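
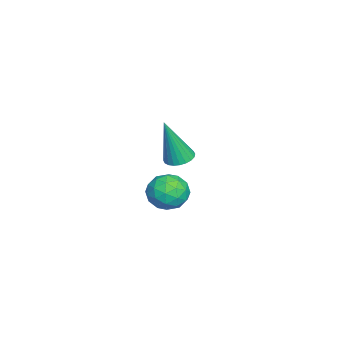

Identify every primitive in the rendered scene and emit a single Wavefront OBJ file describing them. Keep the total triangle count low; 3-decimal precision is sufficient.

v 0.653 -0.022 -2.751
v 1.185 -0.446 -2.274
v 0.215 -1.174 -3.286
v 0.747 -1.598 -2.809
v 0.097 -1.212 -2.465
v 0.368 -0.5 -2.134
v 1.032 -1.12 -3.426
v 1.303 -0.408 -3.095
v 1.419 -1.125 -2.692
v 0.842 -1.181 -2.097
v 0.558 -0.439 -3.463
v -0.019 -0.495 -2.868
v 0.958 -0.133 -2.465
v 0.442 -1.487 -3.095
v 0.06 -1.26 -2.892
v 0.373 -1.509 -2.612
v 0.478 -0.164 -2.383
v 0.79 -0.414 -2.103
v 0.151 -0.864 -2.215
v 0.61 -1.206 -3.457
v 0.922 -1.456 -3.177
v 1.027 -0.111 -2.948
v 1.34 -0.36 -2.668
v 1.249 -0.756 -3.345
v 1.408 -0.781 -2.431
v 1.15 -1.458 -2.745
v 1.318 -1.178 -3.108
v 1.477 -0.759 -2.914
v 1.069 -0.814 -2.081
v 0.811 -1.491 -2.396
v 0.429 -1.264 -2.193
v 0.588 -0.846 -1.999
v 1.206 -1.213 -2.327
v 0.589 -0.129 -3.164
v 0.331 -0.806 -3.479
v 0.812 -0.774 -3.561
v 0.971 -0.356 -3.367
v 0.25 -0.162 -2.815
v -0.008 -0.839 -3.129
v -0.077 -0.861 -2.646
v 0.082 -0.442 -2.452
v 0.194 -0.407 -3.233
v -3.968 -1.136 -3.744
v -3.364 -1.012 -3.806
v -3.652 -1.664 -1.736
v -3.449 -0.797 -3.736
v -3.613 -0.633 -3.668
v -3.831 -0.546 -3.61
v -4.071 -0.549 -3.573
v -4.294 -0.641 -3.563
v -4.468 -0.808 -3.579
v -4.565 -1.026 -3.621
v -4.572 -1.26 -3.681
v -4.487 -1.475 -3.751
v -4.323 -1.639 -3.82
v -4.104 -1.726 -3.878
v -3.865 -1.723 -3.914
v -3.642 -1.631 -3.925
v -3.468 -1.464 -3.909
v -3.37 -1.247 -3.867
f 1 38 17
f 38 12 41
f 17 41 6
f 38 41 17
f 1 17 13
f 17 6 18
f 13 18 2
f 17 18 13
f 1 13 22
f 13 2 23
f 22 23 8
f 13 23 22
f 1 22 34
f 22 8 37
f 34 37 11
f 22 37 34
f 1 34 38
f 34 11 42
f 38 42 12
f 34 42 38
f 2 18 29
f 18 6 32
f 29 32 10
f 18 32 29
f 6 41 19
f 41 12 40
f 19 40 5
f 41 40 19
f 12 42 39
f 42 11 35
f 39 35 3
f 42 35 39
f 11 37 36
f 37 8 24
f 36 24 7
f 37 24 36
f 8 23 28
f 23 2 25
f 28 25 9
f 23 25 28
f 4 30 16
f 30 10 31
f 16 31 5
f 30 31 16
f 4 16 14
f 16 5 15
f 14 15 3
f 16 15 14
f 4 14 21
f 14 3 20
f 21 20 7
f 14 20 21
f 4 21 26
f 21 7 27
f 26 27 9
f 21 27 26
f 4 26 30
f 26 9 33
f 30 33 10
f 26 33 30
f 5 31 19
f 31 10 32
f 19 32 6
f 31 32 19
f 3 15 39
f 15 5 40
f 39 40 12
f 15 40 39
f 7 20 36
f 20 3 35
f 36 35 11
f 20 35 36
f 9 27 28
f 27 7 24
f 28 24 8
f 27 24 28
f 10 33 29
f 33 9 25
f 29 25 2
f 33 25 29
f 44 43 46
f 44 46 45
f 46 43 47
f 46 47 45
f 47 43 48
f 47 48 45
f 48 43 49
f 48 49 45
f 49 43 50
f 49 50 45
f 50 43 51
f 50 51 45
f 51 43 52
f 51 52 45
f 52 43 53
f 52 53 45
f 53 43 54
f 53 54 45
f 54 43 55
f 54 55 45
f 55 43 56
f 55 56 45
f 56 43 57
f 56 57 45
f 57 43 58
f 57 58 45
f 58 43 59
f 58 59 45
f 59 43 60
f 59 60 45
f 60 43 44
f 60 44 45



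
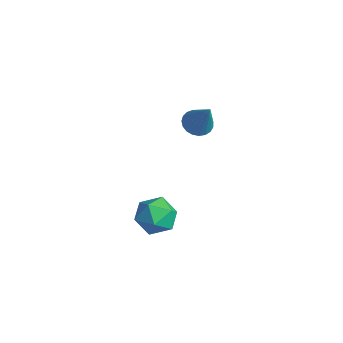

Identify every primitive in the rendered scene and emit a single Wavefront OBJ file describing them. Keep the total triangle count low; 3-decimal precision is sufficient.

v -2.421 -0.954 1.269
v -1.934 -1.223 0.973
v -1.559 -0.986 2.711
v -1.88 -0.968 0.946
v -1.92 -0.711 0.975
v -2.046 -0.496 1.055
v -2.237 -0.36 1.172
v -2.459 -0.327 1.306
v -2.675 -0.402 1.433
v -2.847 -0.573 1.532
v -2.946 -0.81 1.586
v -2.953 -1.072 1.585
v -2.869 -1.313 1.529
v -2.707 -1.493 1.428
v -2.495 -1.579 1.3
v -2.271 -1.558 1.166
v -2.072 -1.432 1.051
v -2.627 -3.475 -2.485
v -2.177 -2.725 -2.184
v -1.483 -3.795 -3.396
v -1.033 -3.045 -3.095
v -1.159 -3.767 -2.53
v -1.866 -3.569 -1.967
v -1.794 -2.951 -3.613
v -2.501 -2.753 -3.05
v -1.662 -2.401 -2.881
v -1.27 -2.905 -2.211
v -2.39 -3.615 -3.369
v -1.998 -4.119 -2.699
f 2 1 4
f 2 4 3
f 4 1 5
f 4 5 3
f 5 1 6
f 5 6 3
f 6 1 7
f 6 7 3
f 7 1 8
f 7 8 3
f 8 1 9
f 8 9 3
f 9 1 10
f 9 10 3
f 10 1 11
f 10 11 3
f 11 1 12
f 11 12 3
f 12 1 13
f 12 13 3
f 13 1 14
f 13 14 3
f 14 1 15
f 14 15 3
f 15 1 16
f 15 16 3
f 16 1 17
f 16 17 3
f 17 1 2
f 17 2 3
f 18 29 23
f 18 23 19
f 18 19 25
f 18 25 28
f 18 28 29
f 19 23 27
f 23 29 22
f 29 28 20
f 28 25 24
f 25 19 26
f 21 27 22
f 21 22 20
f 21 20 24
f 21 24 26
f 21 26 27
f 22 27 23
f 20 22 29
f 24 20 28
f 26 24 25
f 27 26 19



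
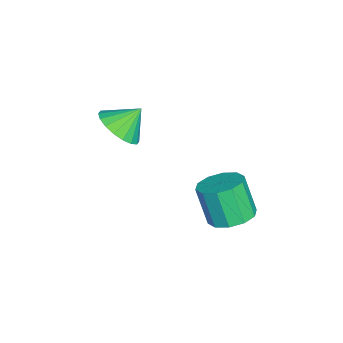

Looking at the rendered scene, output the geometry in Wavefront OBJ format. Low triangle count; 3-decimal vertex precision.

v 4.166 3.387 0.388
v 4.744 3.815 0.691
v 4.392 3.38 1.975
v 3.814 2.953 1.672
v 4.348 4.089 0.676
v 3.996 3.655 1.959
v 3.882 4.095 0.55
v 3.53 3.661 1.834
v 3.525 3.831 0.363
v 3.173 3.397 1.646
v 3.413 3.397 0.185
v 3.061 2.963 1.469
v 3.588 2.96 0.085
v 3.236 2.525 1.369
v 3.984 2.685 0.101
v 3.632 2.251 1.384
v 4.45 2.679 0.226
v 4.098 2.245 1.51
v 4.807 2.943 0.414
v 4.455 2.509 1.697
v 4.919 3.377 0.591
v 4.567 2.943 1.875
v 2.262 -0.391 2.573
v 3.029 -0.421 2.939
v 1.938 0.271 3.307
v 3.063 -0.134 2.695
v 2.939 0.102 2.427
v 2.68 0.241 2.188
v 2.339 0.254 2.025
v 1.983 0.139 1.971
v 1.682 -0.08 2.036
v 1.495 -0.361 2.207
v 1.461 -0.648 2.451
v 1.585 -0.884 2.72
v 1.844 -1.023 2.959
v 2.185 -1.036 3.122
v 2.541 -0.922 3.176
v 2.843 -0.702 3.111
f 2 1 5
f 2 5 3
f 3 5 6
f 3 6 4
f 5 1 7
f 5 7 6
f 6 7 8
f 6 8 4
f 7 1 9
f 7 9 8
f 8 9 10
f 8 10 4
f 9 1 11
f 9 11 10
f 10 11 12
f 10 12 4
f 11 1 13
f 11 13 12
f 12 13 14
f 12 14 4
f 13 1 15
f 13 15 14
f 14 15 16
f 14 16 4
f 15 1 17
f 15 17 16
f 16 17 18
f 16 18 4
f 17 1 19
f 17 19 18
f 18 19 20
f 18 20 4
f 19 1 21
f 19 21 20
f 20 21 22
f 20 22 4
f 21 1 2
f 21 2 22
f 22 2 3
f 22 3 4
f 24 23 26
f 24 26 25
f 26 23 27
f 26 27 25
f 27 23 28
f 27 28 25
f 28 23 29
f 28 29 25
f 29 23 30
f 29 30 25
f 30 23 31
f 30 31 25
f 31 23 32
f 31 32 25
f 32 23 33
f 32 33 25
f 33 23 34
f 33 34 25
f 34 23 35
f 34 35 25
f 35 23 36
f 35 36 25
f 36 23 37
f 36 37 25
f 37 23 38
f 37 38 25
f 38 23 24
f 38 24 25



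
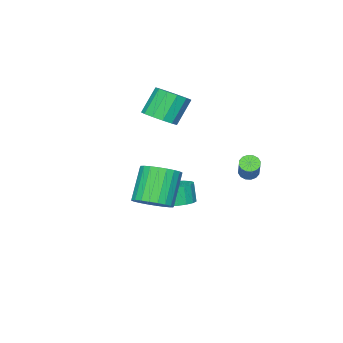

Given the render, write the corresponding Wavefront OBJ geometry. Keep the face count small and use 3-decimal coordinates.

v -3.004 3.029 -1.115
v -2.8 3.328 -1.502
v -1.753 4.21 -0.273
v -1.956 3.911 0.115
v -3.02 3.466 -1.414
v -1.973 4.348 -0.184
v -3.236 3.487 -1.245
v -2.189 4.369 -0.016
v -3.389 3.386 -1.042
v -2.342 4.267 0.188
v -3.439 3.188 -0.858
v -2.392 4.07 0.372
v -3.372 2.948 -0.743
v -2.325 3.83 0.487
v -3.207 2.73 -0.727
v -2.16 3.612 0.502
v -2.987 2.592 -0.816
v -1.94 3.474 0.414
v -2.771 2.571 -0.984
v -1.724 3.453 0.245
v -2.618 2.673 -1.188
v -1.571 3.554 0.042
v -2.568 2.87 -1.372
v -1.521 3.752 -0.142
v -2.635 3.11 -1.487
v -1.588 3.992 -0.257
v -3.038 -2.818 0.789
v -2.451 -2.06 1.071
v -3.375 -1.903 2.573
v -3.962 -2.662 2.291
v -2.878 -1.831 0.784
v -3.802 -1.674 2.286
v -3.357 -1.916 0.499
v -4.281 -1.759 2
v -3.734 -2.288 0.306
v -4.658 -2.131 1.807
v -3.89 -2.827 0.266
v -4.814 -2.67 1.767
v -3.776 -3.365 0.392
v -4.7 -3.208 1.894
v -3.427 -3.728 0.645
v -4.351 -3.571 2.146
v -2.955 -3.803 0.943
v -3.879 -3.646 2.445
v -2.509 -3.565 1.193
v -3.433 -3.408 2.694
v -2.231 -3.091 1.314
v -3.155 -2.934 2.816
v -2.21 -2.529 1.269
v -3.134 -2.372 2.77
v 2.421 1.577 -1.729
v 3.283 1.268 -1.256
v 2.18 0.855 0.482
v 1.319 1.163 0.009
v 3.279 1.66 -1.165
v 2.177 1.246 0.573
v 3.145 2.039 -1.16
v 2.043 1.625 0.578
v 2.901 2.347 -1.242
v 1.798 1.933 0.497
v 2.584 2.538 -1.398
v 1.481 2.125 0.341
v 2.242 2.583 -1.604
v 1.139 2.17 0.135
v 1.927 2.475 -1.829
v 0.824 2.061 -0.09
v 1.688 2.23 -2.039
v 0.585 1.816 -0.301
v 1.56 1.885 -2.202
v 0.457 1.472 -0.464
v 1.563 1.494 -2.293
v 0.461 1.08 -0.555
v 1.697 1.115 -2.298
v 0.595 0.701 -0.56
v 1.942 0.807 -2.217
v 0.839 0.393 -0.478
v 2.259 0.615 -2.061
v 1.156 0.202 -0.322
v 2.601 0.57 -1.855
v 1.498 0.157 -0.116
v 2.916 0.679 -1.63
v 1.813 0.265 0.109
v 3.155 0.924 -1.419
v 2.052 0.51 0.319
v -2.084 -0.872 -4.226
v -1.4 -0.129 -3.94
v -1.552 -0.424 -2.808
v -2.236 -1.168 -3.094
v -1.778 0.089 -3.934
v -1.93 -0.207 -2.802
v -2.21 0.141 -3.978
v -2.362 -0.155 -2.846
v -2.619 0.017 -4.066
v -2.771 -0.279 -2.934
v -2.936 -0.26 -4.181
v -3.088 -0.556 -3.049
v -3.106 -0.644 -4.304
v -3.258 -0.939 -3.171
v -3.099 -1.066 -4.413
v -3.251 -1.362 -3.281
v -2.916 -1.455 -4.49
v -3.068 -1.751 -3.358
v -2.59 -1.743 -4.522
v -2.742 -2.039 -3.39
v -2.176 -1.881 -4.502
v -2.328 -2.177 -3.37
v -1.746 -1.844 -4.435
v -1.898 -2.14 -3.303
v -1.375 -1.639 -4.331
v -1.527 -1.935 -3.199
v -1.126 -1.302 -4.21
v -1.278 -1.597 -3.077
v -1.043 -0.89 -4.091
v -1.195 -1.186 -2.959
v -1.14 -0.475 -3.995
v -1.292 -0.771 -2.863
f 2 1 5
f 2 5 3
f 3 5 6
f 3 6 4
f 5 1 7
f 5 7 6
f 6 7 8
f 6 8 4
f 7 1 9
f 7 9 8
f 8 9 10
f 8 10 4
f 9 1 11
f 9 11 10
f 10 11 12
f 10 12 4
f 11 1 13
f 11 13 12
f 12 13 14
f 12 14 4
f 13 1 15
f 13 15 14
f 14 15 16
f 14 16 4
f 15 1 17
f 15 17 16
f 16 17 18
f 16 18 4
f 17 1 19
f 17 19 18
f 18 19 20
f 18 20 4
f 19 1 21
f 19 21 20
f 20 21 22
f 20 22 4
f 21 1 23
f 21 23 22
f 22 23 24
f 22 24 4
f 23 1 25
f 23 25 24
f 24 25 26
f 24 26 4
f 25 1 2
f 25 2 26
f 26 2 3
f 26 3 4
f 28 27 31
f 28 31 29
f 29 31 32
f 29 32 30
f 31 27 33
f 31 33 32
f 32 33 34
f 32 34 30
f 33 27 35
f 33 35 34
f 34 35 36
f 34 36 30
f 35 27 37
f 35 37 36
f 36 37 38
f 36 38 30
f 37 27 39
f 37 39 38
f 38 39 40
f 38 40 30
f 39 27 41
f 39 41 40
f 40 41 42
f 40 42 30
f 41 27 43
f 41 43 42
f 42 43 44
f 42 44 30
f 43 27 45
f 43 45 44
f 44 45 46
f 44 46 30
f 45 27 47
f 45 47 46
f 46 47 48
f 46 48 30
f 47 27 49
f 47 49 48
f 48 49 50
f 48 50 30
f 49 27 28
f 49 28 50
f 50 28 29
f 50 29 30
f 52 51 55
f 52 55 53
f 53 55 56
f 53 56 54
f 55 51 57
f 55 57 56
f 56 57 58
f 56 58 54
f 57 51 59
f 57 59 58
f 58 59 60
f 58 60 54
f 59 51 61
f 59 61 60
f 60 61 62
f 60 62 54
f 61 51 63
f 61 63 62
f 62 63 64
f 62 64 54
f 63 51 65
f 63 65 64
f 64 65 66
f 64 66 54
f 65 51 67
f 65 67 66
f 66 67 68
f 66 68 54
f 67 51 69
f 67 69 68
f 68 69 70
f 68 70 54
f 69 51 71
f 69 71 70
f 70 71 72
f 70 72 54
f 71 51 73
f 71 73 72
f 72 73 74
f 72 74 54
f 73 51 75
f 73 75 74
f 74 75 76
f 74 76 54
f 75 51 77
f 75 77 76
f 76 77 78
f 76 78 54
f 77 51 79
f 77 79 78
f 78 79 80
f 78 80 54
f 79 51 81
f 79 81 80
f 80 81 82
f 80 82 54
f 81 51 83
f 81 83 82
f 82 83 84
f 82 84 54
f 83 51 52
f 83 52 84
f 84 52 53
f 84 53 54
f 86 85 89
f 86 89 87
f 87 89 90
f 87 90 88
f 89 85 91
f 89 91 90
f 90 91 92
f 90 92 88
f 91 85 93
f 91 93 92
f 92 93 94
f 92 94 88
f 93 85 95
f 93 95 94
f 94 95 96
f 94 96 88
f 95 85 97
f 95 97 96
f 96 97 98
f 96 98 88
f 97 85 99
f 97 99 98
f 98 99 100
f 98 100 88
f 99 85 101
f 99 101 100
f 100 101 102
f 100 102 88
f 101 85 103
f 101 103 102
f 102 103 104
f 102 104 88
f 103 85 105
f 103 105 104
f 104 105 106
f 104 106 88
f 105 85 107
f 105 107 106
f 106 107 108
f 106 108 88
f 107 85 109
f 107 109 108
f 108 109 110
f 108 110 88
f 109 85 111
f 109 111 110
f 110 111 112
f 110 112 88
f 111 85 113
f 111 113 112
f 112 113 114
f 112 114 88
f 113 85 115
f 113 115 114
f 114 115 116
f 114 116 88
f 115 85 86
f 115 86 116
f 116 86 87
f 116 87 88



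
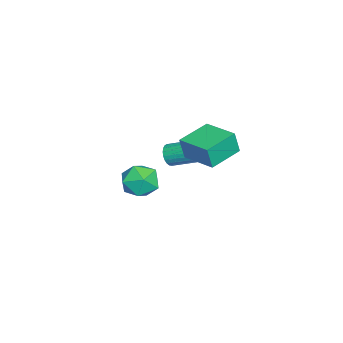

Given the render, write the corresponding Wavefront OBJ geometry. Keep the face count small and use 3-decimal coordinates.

v -3.75 -0.796 -2.628
v -3.085 0.052 -2.343
v -2.495 -1.392 -3.777
v -1.83 -0.544 -3.492
v -2.041 -1.358 -2.76
v -2.817 -0.989 -2.05
v -2.763 -0.351 -4.07
v -3.539 0.018 -3.36
v -2.475 0.327 -3.234
v -2.029 -0.295 -2.424
v -3.551 -1.045 -3.696
v -3.105 -1.667 -2.886
v 0.256 3.513 2.39
v 0.36 3.288 3.564
v 1.27 5 2.586
v 1.374 4.775 3.76
v 1.706 2.565 2.08
v 1.81 2.34 3.254
v 2.72 4.052 2.276
v 2.824 3.827 3.45
v -0.21 1.405 0.803
v 0.19 1.186 1.238
v 0.35 2.896 1.952
v -0.05 3.115 1.517
v 0.344 1.247 1.057
v 0.505 2.957 1.771
v 0.415 1.332 0.838
v 0.575 3.042 1.551
v 0.39 1.428 0.613
v 0.55 3.138 1.326
v 0.274 1.521 0.417
v 0.434 3.231 1.13
v 0.084 1.596 0.28
v 0.244 3.306 0.993
v -0.151 1.642 0.222
v 0.01 3.352 0.936
v -0.394 1.651 0.254
v -0.234 3.362 0.967
v -0.61 1.624 0.368
v -0.45 3.334 1.082
v -0.765 1.563 0.549
v -0.604 3.273 1.263
v -0.835 1.478 0.769
v -0.675 3.188 1.482
v -0.81 1.382 0.994
v -0.65 3.092 1.707
v -0.694 1.289 1.19
v -0.534 2.999 1.903
v -0.504 1.214 1.327
v -0.344 2.924 2.04
v -0.27 1.168 1.384
v -0.109 2.878 2.098
v -0.026 1.158 1.353
v 0.134 2.869 2.066
f 1 12 6
f 1 6 2
f 1 2 8
f 1 8 11
f 1 11 12
f 2 6 10
f 6 12 5
f 12 11 3
f 11 8 7
f 8 2 9
f 4 10 5
f 4 5 3
f 4 3 7
f 4 7 9
f 4 9 10
f 5 10 6
f 3 5 12
f 7 3 11
f 9 7 8
f 10 9 2
f 14 16 13
f 17 14 13
f 13 16 15
f 15 17 13
f 14 20 16
f 18 14 17
f 18 20 14
f 16 20 15
f 19 17 15
f 15 20 19
f 19 18 17
f 20 18 19
f 22 21 25
f 22 25 23
f 23 25 26
f 23 26 24
f 25 21 27
f 25 27 26
f 26 27 28
f 26 28 24
f 27 21 29
f 27 29 28
f 28 29 30
f 28 30 24
f 29 21 31
f 29 31 30
f 30 31 32
f 30 32 24
f 31 21 33
f 31 33 32
f 32 33 34
f 32 34 24
f 33 21 35
f 33 35 34
f 34 35 36
f 34 36 24
f 35 21 37
f 35 37 36
f 36 37 38
f 36 38 24
f 37 21 39
f 37 39 38
f 38 39 40
f 38 40 24
f 39 21 41
f 39 41 40
f 40 41 42
f 40 42 24
f 41 21 43
f 41 43 42
f 42 43 44
f 42 44 24
f 43 21 45
f 43 45 44
f 44 45 46
f 44 46 24
f 45 21 47
f 45 47 46
f 46 47 48
f 46 48 24
f 47 21 49
f 47 49 48
f 48 49 50
f 48 50 24
f 49 21 51
f 49 51 50
f 50 51 52
f 50 52 24
f 51 21 53
f 51 53 52
f 52 53 54
f 52 54 24
f 53 21 22
f 53 22 54
f 54 22 23
f 54 23 24



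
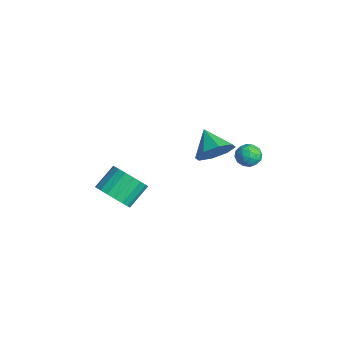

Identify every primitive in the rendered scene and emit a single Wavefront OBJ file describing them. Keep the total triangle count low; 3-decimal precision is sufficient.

v -2.416 -2.67 -4.411
v -1.92 -3.118 -3.641
v -2.328 -2.018 -2.739
v -2.824 -1.57 -3.509
v -1.602 -2.85 -3.824
v -2.01 -1.75 -2.921
v -1.445 -2.547 -4.123
v -1.853 -1.447 -3.22
v -1.481 -2.268 -4.479
v -1.889 -1.168 -3.577
v -1.702 -2.068 -4.822
v -2.11 -0.968 -3.92
v -2.064 -1.988 -5.083
v -2.472 -0.888 -4.181
v -2.496 -2.043 -5.212
v -2.904 -0.943 -4.309
v -2.912 -2.222 -5.181
v -3.32 -1.122 -4.279
v -3.23 -2.49 -4.999
v -3.638 -1.39 -4.096
v -3.387 -2.793 -4.7
v -3.795 -1.693 -3.797
v -3.351 -3.072 -4.343
v -3.759 -1.972 -3.441
v -3.13 -3.272 -4
v -3.538 -2.172 -3.098
v -2.768 -3.352 -3.739
v -3.176 -2.252 -2.837
v -2.336 -3.297 -3.611
v -2.744 -2.197 -2.708
v 2.623 0.374 1.729
v 3.144 0.298 2.555
v 1.437 0.326 2.471
v 3 1.011 2.371
v 2.635 1.35 1.81
v 2.263 1.118 1.202
v 2.102 0.449 0.902
v 2.246 -0.263 1.086
v 2.611 -0.603 1.647
v 2.983 -0.37 2.256
v 1.665 2.049 0.902
v 2.061 2.516 1.155
v 2.379 1.864 0.125
v 2.775 2.331 0.378
v 2.679 1.764 0.707
v 2.238 1.879 1.187
v 2.202 2.501 0.093
v 1.761 2.616 0.573
v 2.393 2.796 0.654
v 2.688 2.34 1.034
v 1.752 2.04 0.246
v 2.047 1.584 0.626
v 1.8 2.299 1.097
v 2.64 2.081 0.183
v 2.583 1.748 0.377
v 2.816 2.022 0.525
v 1.904 1.924 1.116
v 2.137 2.199 1.264
v 2.5 1.757 1.001
v 2.303 2.181 0.016
v 2.536 2.456 0.164
v 1.624 2.358 0.755
v 1.857 2.632 0.903
v 1.94 2.623 0.279
v 2.228 2.738 0.951
v 2.648 2.629 0.494
v 2.311 2.729 0.327
v 2.052 2.796 0.609
v 2.402 2.47 1.174
v 2.821 2.361 0.717
v 2.765 2.028 0.911
v 2.506 2.095 1.193
v 2.597 2.634 0.88
v 1.619 2.019 0.563
v 2.038 1.91 0.106
v 1.934 2.285 0.087
v 1.675 2.352 0.369
v 1.792 1.751 0.786
v 2.212 1.642 0.329
v 2.388 1.584 0.671
v 2.129 1.651 0.953
v 1.843 1.746 0.4
f 2 1 5
f 2 5 3
f 3 5 6
f 3 6 4
f 5 1 7
f 5 7 6
f 6 7 8
f 6 8 4
f 7 1 9
f 7 9 8
f 8 9 10
f 8 10 4
f 9 1 11
f 9 11 10
f 10 11 12
f 10 12 4
f 11 1 13
f 11 13 12
f 12 13 14
f 12 14 4
f 13 1 15
f 13 15 14
f 14 15 16
f 14 16 4
f 15 1 17
f 15 17 16
f 16 17 18
f 16 18 4
f 17 1 19
f 17 19 18
f 18 19 20
f 18 20 4
f 19 1 21
f 19 21 20
f 20 21 22
f 20 22 4
f 21 1 23
f 21 23 22
f 22 23 24
f 22 24 4
f 23 1 25
f 23 25 24
f 24 25 26
f 24 26 4
f 25 1 27
f 25 27 26
f 26 27 28
f 26 28 4
f 27 1 29
f 27 29 28
f 28 29 30
f 28 30 4
f 29 1 2
f 29 2 30
f 30 2 3
f 30 3 4
f 32 31 34
f 32 34 33
f 34 31 35
f 34 35 33
f 35 31 36
f 35 36 33
f 36 31 37
f 36 37 33
f 37 31 38
f 37 38 33
f 38 31 39
f 38 39 33
f 39 31 40
f 39 40 33
f 40 31 32
f 40 32 33
f 41 78 57
f 78 52 81
f 57 81 46
f 78 81 57
f 41 57 53
f 57 46 58
f 53 58 42
f 57 58 53
f 41 53 62
f 53 42 63
f 62 63 48
f 53 63 62
f 41 62 74
f 62 48 77
f 74 77 51
f 62 77 74
f 41 74 78
f 74 51 82
f 78 82 52
f 74 82 78
f 42 58 69
f 58 46 72
f 69 72 50
f 58 72 69
f 46 81 59
f 81 52 80
f 59 80 45
f 81 80 59
f 52 82 79
f 82 51 75
f 79 75 43
f 82 75 79
f 51 77 76
f 77 48 64
f 76 64 47
f 77 64 76
f 48 63 68
f 63 42 65
f 68 65 49
f 63 65 68
f 44 70 56
f 70 50 71
f 56 71 45
f 70 71 56
f 44 56 54
f 56 45 55
f 54 55 43
f 56 55 54
f 44 54 61
f 54 43 60
f 61 60 47
f 54 60 61
f 44 61 66
f 61 47 67
f 66 67 49
f 61 67 66
f 44 66 70
f 66 49 73
f 70 73 50
f 66 73 70
f 45 71 59
f 71 50 72
f 59 72 46
f 71 72 59
f 43 55 79
f 55 45 80
f 79 80 52
f 55 80 79
f 47 60 76
f 60 43 75
f 76 75 51
f 60 75 76
f 49 67 68
f 67 47 64
f 68 64 48
f 67 64 68
f 50 73 69
f 73 49 65
f 69 65 42
f 73 65 69



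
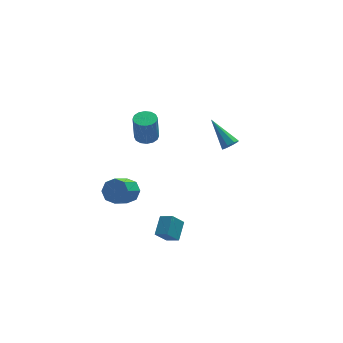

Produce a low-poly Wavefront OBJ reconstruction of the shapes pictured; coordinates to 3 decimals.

v -2.709 -3.845 -1.584
v -2.135 -2.929 -0.955
v -2.025 -3.732 -2.373
v -1.451 -2.817 -1.744
v -2.189 -4.423 -1.216
v -1.615 -3.508 -0.587
v -1.505 -4.311 -2.005
v -0.931 -3.395 -1.376
v -3.51 -1.293 0.209
v -2.899 -1.755 0.44
v -3.779 -2.508 1.262
v -4.39 -2.047 1.031
v -2.976 -1.269 0.804
v -3.856 -2.022 1.626
v -3.366 -0.797 0.82
v -4.245 -1.55 1.641
v -3.84 -0.616 0.477
v -4.72 -1.369 1.299
v -4.121 -0.832 -0.022
v -5.001 -1.585 0.8
v -4.044 -1.318 -0.386
v -4.924 -2.071 0.436
v -3.655 -1.79 -0.401
v -4.534 -2.543 0.42
v -3.18 -1.971 -0.059
v -4.06 -2.724 0.763
v 3.671 2.534 -0.607
v 3.974 2.915 -0.923
v 3.009 4.086 0.627
v 3.561 2.859 -1.075
v 3.212 2.613 -0.952
v 3.132 2.321 -0.628
v 3.368 2.154 -0.291
v 3.781 2.209 -0.139
v 4.13 2.455 -0.261
v 4.21 2.747 -0.586
v -1.439 2.017 1.762
v -0.775 2.191 1.827
v -0.896 2.017 3.524
v -1.561 1.843 3.458
v -0.953 2.5 1.846
v -1.075 2.325 3.543
v -1.262 2.679 1.843
v -1.384 2.505 3.539
v -1.619 2.681 1.817
v -1.74 2.507 3.514
v -1.927 2.505 1.777
v -2.048 2.331 3.474
v -2.104 2.199 1.733
v -2.226 2.024 3.429
v -2.104 1.843 1.696
v -2.225 1.669 3.393
v -1.925 1.535 1.677
v -2.047 1.36 3.374
v -1.616 1.355 1.681
v -1.738 1.181 3.377
v -1.26 1.353 1.706
v -1.381 1.179 3.403
v -0.952 1.529 1.746
v -1.073 1.355 3.443
v -0.774 1.836 1.791
v -0.896 1.661 3.487
f 2 4 1
f 5 2 1
f 1 4 3
f 3 5 1
f 2 8 4
f 6 2 5
f 6 8 2
f 4 8 3
f 7 5 3
f 3 8 7
f 7 6 5
f 8 6 7
f 10 9 13
f 10 13 11
f 11 13 14
f 11 14 12
f 13 9 15
f 13 15 14
f 14 15 16
f 14 16 12
f 15 9 17
f 15 17 16
f 16 17 18
f 16 18 12
f 17 9 19
f 17 19 18
f 18 19 20
f 18 20 12
f 19 9 21
f 19 21 20
f 20 21 22
f 20 22 12
f 21 9 23
f 21 23 22
f 22 23 24
f 22 24 12
f 23 9 25
f 23 25 24
f 24 25 26
f 24 26 12
f 25 9 10
f 25 10 26
f 26 10 11
f 26 11 12
f 28 27 30
f 28 30 29
f 30 27 31
f 30 31 29
f 31 27 32
f 31 32 29
f 32 27 33
f 32 33 29
f 33 27 34
f 33 34 29
f 34 27 35
f 34 35 29
f 35 27 36
f 35 36 29
f 36 27 28
f 36 28 29
f 38 37 41
f 38 41 39
f 39 41 42
f 39 42 40
f 41 37 43
f 41 43 42
f 42 43 44
f 42 44 40
f 43 37 45
f 43 45 44
f 44 45 46
f 44 46 40
f 45 37 47
f 45 47 46
f 46 47 48
f 46 48 40
f 47 37 49
f 47 49 48
f 48 49 50
f 48 50 40
f 49 37 51
f 49 51 50
f 50 51 52
f 50 52 40
f 51 37 53
f 51 53 52
f 52 53 54
f 52 54 40
f 53 37 55
f 53 55 54
f 54 55 56
f 54 56 40
f 55 37 57
f 55 57 56
f 56 57 58
f 56 58 40
f 57 37 59
f 57 59 58
f 58 59 60
f 58 60 40
f 59 37 61
f 59 61 60
f 60 61 62
f 60 62 40
f 61 37 38
f 61 38 62
f 62 38 39
f 62 39 40



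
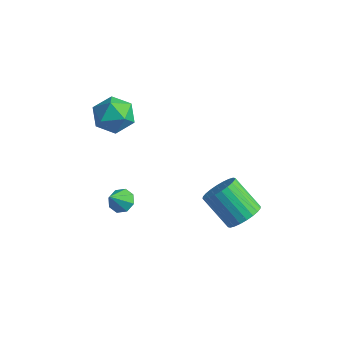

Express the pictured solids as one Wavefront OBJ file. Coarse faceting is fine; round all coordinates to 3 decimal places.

v 4.554 -0.648 -1.955
v 5.012 -0.132 -1.394
v 3.685 -0.375 -0.084
v 3.226 -0.892 -0.645
v 4.812 0.103 -1.553
v 3.485 -0.14 -0.244
v 4.572 0.223 -1.774
v 3.245 -0.02 -0.465
v 4.33 0.21 -2.022
v 3.002 -0.033 -0.713
v 4.121 0.067 -2.26
v 2.794 -0.176 -0.951
v 3.979 -0.185 -2.451
v 2.651 -0.428 -1.142
v 3.924 -0.508 -2.567
v 2.596 -0.751 -1.258
v 3.964 -0.852 -2.59
v 2.637 -1.095 -1.281
v 4.095 -1.165 -2.516
v 2.768 -1.408 -1.206
v 4.295 -1.4 -2.356
v 2.968 -1.643 -1.047
v 4.535 -1.52 -2.135
v 3.208 -1.763 -0.826
v 4.778 -1.507 -1.887
v 3.45 -1.75 -0.578
v 4.986 -1.364 -1.649
v 3.659 -1.607 -0.34
v 5.129 -1.112 -1.458
v 3.801 -1.355 -0.149
v 5.184 -0.789 -1.342
v 3.856 -1.032 -0.033
v 5.143 -0.445 -1.319
v 3.816 -0.688 -0.01
v -1.882 -2.421 3.532
v -1.434 -1.973 2.693
v -1.046 -3.867 3.207
v -0.598 -3.419 2.368
v -0.336 -3.103 3.336
v -0.852 -2.209 3.537
v -1.628 -3.631 2.363
v -2.144 -2.737 2.564
v -1.277 -2.721 1.971
v -0.478 -2.394 2.572
v -2.002 -3.446 3.328
v -1.203 -3.119 3.929
v -0.725 -3.059 -2.773
v -0.097 -2.871 -2.696
v -0.595 -3.881 -1.827
v -0.416 -2.598 -2.415
v -0.916 -2.595 -2.344
v -1.304 -2.864 -2.524
v -1.353 -3.246 -2.85
v -1.034 -3.519 -3.131
v -0.534 -3.522 -3.202
v -0.146 -3.254 -3.022
f 2 1 5
f 2 5 3
f 3 5 6
f 3 6 4
f 5 1 7
f 5 7 6
f 6 7 8
f 6 8 4
f 7 1 9
f 7 9 8
f 8 9 10
f 8 10 4
f 9 1 11
f 9 11 10
f 10 11 12
f 10 12 4
f 11 1 13
f 11 13 12
f 12 13 14
f 12 14 4
f 13 1 15
f 13 15 14
f 14 15 16
f 14 16 4
f 15 1 17
f 15 17 16
f 16 17 18
f 16 18 4
f 17 1 19
f 17 19 18
f 18 19 20
f 18 20 4
f 19 1 21
f 19 21 20
f 20 21 22
f 20 22 4
f 21 1 23
f 21 23 22
f 22 23 24
f 22 24 4
f 23 1 25
f 23 25 24
f 24 25 26
f 24 26 4
f 25 1 27
f 25 27 26
f 26 27 28
f 26 28 4
f 27 1 29
f 27 29 28
f 28 29 30
f 28 30 4
f 29 1 31
f 29 31 30
f 30 31 32
f 30 32 4
f 31 1 33
f 31 33 32
f 32 33 34
f 32 34 4
f 33 1 2
f 33 2 34
f 34 2 3
f 34 3 4
f 35 46 40
f 35 40 36
f 35 36 42
f 35 42 45
f 35 45 46
f 36 40 44
f 40 46 39
f 46 45 37
f 45 42 41
f 42 36 43
f 38 44 39
f 38 39 37
f 38 37 41
f 38 41 43
f 38 43 44
f 39 44 40
f 37 39 46
f 41 37 45
f 43 41 42
f 44 43 36
f 48 47 50
f 48 50 49
f 50 47 51
f 50 51 49
f 51 47 52
f 51 52 49
f 52 47 53
f 52 53 49
f 53 47 54
f 53 54 49
f 54 47 55
f 54 55 49
f 55 47 56
f 55 56 49
f 56 47 48
f 56 48 49



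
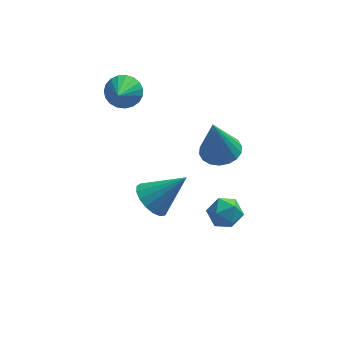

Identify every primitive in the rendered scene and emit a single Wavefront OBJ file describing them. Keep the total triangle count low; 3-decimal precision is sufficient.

v -1.683 0.301 -3.655
v -1.133 0.543 -4.27
v -0.337 0.419 -2.405
v -1.291 0.898 -4.134
v -1.538 1.116 -3.888
v -1.819 1.147 -3.588
v -2.069 0.985 -3.304
v -2.23 0.665 -3.1
v -2.266 0.262 -3.024
v -2.168 -0.132 -3.091
v -1.959 -0.427 -3.288
v -1.687 -0.555 -3.569
v -1.414 -0.487 -3.87
v -1.202 -0.239 -4.121
v -1.101 0.133 -4.265
v -2.584 2.739 0.87
v -2.255 2.279 0.364
v -2.836 1.681 1.67
v -2.011 2.359 0.547
v -1.866 2.506 0.787
v -1.845 2.693 1.041
v -1.952 2.888 1.266
v -2.169 3.057 1.422
v -2.457 3.171 1.483
v -2.767 3.211 1.438
v -3.046 3.169 1.295
v -3.245 3.053 1.078
v -3.329 2.883 0.826
v -3.285 2.687 0.581
v -3.12 2.501 0.387
v -2.862 2.356 0.276
v -2.556 2.278 0.268
v 0.986 0.872 -1.214
v 1.445 1.545 -1.053
v 0.654 0.648 0.674
v 1.106 1.685 -1.096
v 0.744 1.664 -1.163
v 0.429 1.487 -1.239
v 0.225 1.187 -1.311
v 0.171 0.825 -1.363
v 0.279 0.473 -1.386
v 0.527 0.2 -1.375
v 0.866 0.059 -1.332
v 1.229 0.08 -1.265
v 1.544 0.258 -1.189
v 1.748 0.557 -1.117
v 1.802 0.919 -1.065
v 1.693 1.271 -1.042
v 0.638 -2.125 -1.021
v 1.282 -1.948 -1.329
v 0.438 -2.912 -1.891
v 1.082 -2.735 -2.199
v 1.068 -3.096 -1.558
v 1.191 -2.61 -1.02
v 0.529 -2.25 -2.2
v 0.652 -1.764 -1.662
v 1.215 -2.025 -2.057
v 1.548 -2.548 -1.661
v 0.172 -2.312 -1.559
v 0.505 -2.835 -1.163
f 2 1 4
f 2 4 3
f 4 1 5
f 4 5 3
f 5 1 6
f 5 6 3
f 6 1 7
f 6 7 3
f 7 1 8
f 7 8 3
f 8 1 9
f 8 9 3
f 9 1 10
f 9 10 3
f 10 1 11
f 10 11 3
f 11 1 12
f 11 12 3
f 12 1 13
f 12 13 3
f 13 1 14
f 13 14 3
f 14 1 15
f 14 15 3
f 15 1 2
f 15 2 3
f 17 16 19
f 17 19 18
f 19 16 20
f 19 20 18
f 20 16 21
f 20 21 18
f 21 16 22
f 21 22 18
f 22 16 23
f 22 23 18
f 23 16 24
f 23 24 18
f 24 16 25
f 24 25 18
f 25 16 26
f 25 26 18
f 26 16 27
f 26 27 18
f 27 16 28
f 27 28 18
f 28 16 29
f 28 29 18
f 29 16 30
f 29 30 18
f 30 16 31
f 30 31 18
f 31 16 32
f 31 32 18
f 32 16 17
f 32 17 18
f 34 33 36
f 34 36 35
f 36 33 37
f 36 37 35
f 37 33 38
f 37 38 35
f 38 33 39
f 38 39 35
f 39 33 40
f 39 40 35
f 40 33 41
f 40 41 35
f 41 33 42
f 41 42 35
f 42 33 43
f 42 43 35
f 43 33 44
f 43 44 35
f 44 33 45
f 44 45 35
f 45 33 46
f 45 46 35
f 46 33 47
f 46 47 35
f 47 33 48
f 47 48 35
f 48 33 34
f 48 34 35
f 49 60 54
f 49 54 50
f 49 50 56
f 49 56 59
f 49 59 60
f 50 54 58
f 54 60 53
f 60 59 51
f 59 56 55
f 56 50 57
f 52 58 53
f 52 53 51
f 52 51 55
f 52 55 57
f 52 57 58
f 53 58 54
f 51 53 60
f 55 51 59
f 57 55 56
f 58 57 50



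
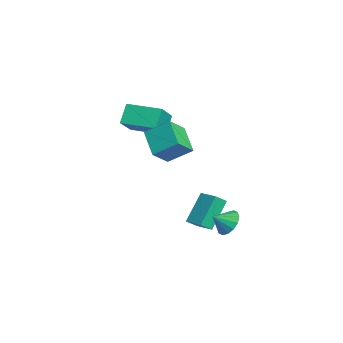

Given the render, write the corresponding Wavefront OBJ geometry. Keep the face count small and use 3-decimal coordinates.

v 0.383 -1.32 -1.982
v -0.507 -0.388 -0.413
v 0.085 -0.675 -2.534
v -0.804 0.258 -0.965
v 1.344 -0.718 -1.795
v 0.455 0.215 -0.226
v 1.047 -0.072 -2.347
v 0.157 0.86 -0.778
v 2.469 0.505 -1.136
v 3.187 0.855 -0.819
v 2.611 -0.325 -0.544
v 2.862 0.993 -0.547
v 2.432 1 -0.433
v 2.012 0.874 -0.508
v 1.713 0.65 -0.751
v 1.618 0.387 -1.097
v 1.75 0.156 -1.453
v 2.075 0.018 -1.725
v 2.505 0.011 -1.839
v 2.926 0.136 -1.764
v 3.224 0.361 -1.521
v 3.319 0.624 -1.175
v 0.363 -2.27 2.459
v -1.083 -2.5 3.435
v 0.761 -1.011 3.345
v -0.686 -1.241 4.321
v 1.126 -3.159 3.379
v -0.321 -3.389 4.355
v 1.523 -1.9 4.265
v 0.077 -2.13 5.241
v -5.414 -3.066 3.666
v -4.135 -3.785 4.777
v -4.376 -1.311 3.607
v -3.097 -2.029 4.718
v -4.723 -3.511 2.582
v -3.444 -4.229 3.693
v -3.685 -1.755 2.523
v -2.406 -2.474 3.634
f 2 4 1
f 5 2 1
f 1 4 3
f 3 5 1
f 2 8 4
f 6 2 5
f 6 8 2
f 4 8 3
f 7 5 3
f 3 8 7
f 7 6 5
f 8 6 7
f 10 9 12
f 10 12 11
f 12 9 13
f 12 13 11
f 13 9 14
f 13 14 11
f 14 9 15
f 14 15 11
f 15 9 16
f 15 16 11
f 16 9 17
f 16 17 11
f 17 9 18
f 17 18 11
f 18 9 19
f 18 19 11
f 19 9 20
f 19 20 11
f 20 9 21
f 20 21 11
f 21 9 22
f 21 22 11
f 22 9 10
f 22 10 11
f 24 26 23
f 27 24 23
f 23 26 25
f 25 27 23
f 24 30 26
f 28 24 27
f 28 30 24
f 26 30 25
f 29 27 25
f 25 30 29
f 29 28 27
f 30 28 29
f 32 34 31
f 35 32 31
f 31 34 33
f 33 35 31
f 32 38 34
f 36 32 35
f 36 38 32
f 34 38 33
f 37 35 33
f 33 38 37
f 37 36 35
f 38 36 37



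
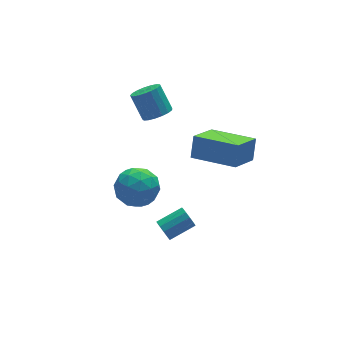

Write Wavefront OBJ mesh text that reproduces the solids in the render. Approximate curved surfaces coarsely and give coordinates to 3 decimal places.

v 3.231 -4.991 2.753
v 3.598 -4.525 3.738
v 1.924 -3.264 2.425
v 2.292 -2.799 3.41
v 4.548 -4.161 1.87
v 4.916 -3.696 2.855
v 3.242 -2.435 1.542
v 3.609 -1.969 2.527
v 0.016 -0.533 -0.276
v 1.017 -0.986 -0.465
v -0.777 -1.994 -0.975
v 0.224 -2.447 -1.164
v -0.143 -2.322 -0.119
v 0.347 -1.419 0.313
v -0.107 -1.561 -1.753
v 0.383 -0.658 -1.321
v 0.941 -1.621 -1.378
v 0.918 -2.092 -0.368
v -0.678 -0.888 -1.072
v -0.701 -1.359 -0.062
v 0.586 -0.631 -0.309
v -0.346 -2.349 -1.131
v -0.562 -2.276 -0.517
v 0.026 -2.542 -0.627
v 0.192 -0.886 0.148
v 0.78 -1.152 0.037
v 0.098 -1.938 0.241
v -0.54 -1.828 -1.477
v 0.048 -2.094 -1.588
v 0.214 -0.438 -0.813
v 0.802 -0.704 -0.923
v 0.142 -1.042 -1.681
v 1.13 -1.271 -0.957
v 0.664 -2.13 -1.367
v 0.469 -1.609 -1.714
v 0.757 -1.078 -1.46
v 1.116 -1.547 -0.363
v 0.65 -2.406 -0.774
v 0.434 -2.333 -0.159
v 0.722 -1.802 0.094
v 1.072 -1.921 -0.899
v -0.41 -0.574 -0.666
v -0.876 -1.433 -1.077
v -0.482 -1.178 -1.534
v -0.194 -0.647 -1.281
v -0.424 -0.85 -0.073
v -0.89 -1.709 -0.483
v -0.517 -1.902 0.02
v -0.229 -1.371 0.274
v -0.832 -1.059 -0.541
v 0.791 -2.797 -3.175
v 0.964 -2.551 -3.659
v 2.261 -2.536 -3.189
v 2.089 -2.783 -2.705
v 0.888 -2.312 -3.458
v 2.186 -2.298 -2.988
v 0.782 -2.227 -3.167
v 2.08 -2.213 -2.697
v 0.679 -2.323 -2.878
v 1.976 -2.309 -2.409
v 0.611 -2.57 -2.684
v 1.909 -2.556 -2.214
v 0.601 -2.889 -2.645
v 1.898 -2.874 -2.176
v 0.651 -3.178 -2.775
v 1.948 -3.164 -2.305
v 0.745 -3.347 -3.031
v 2.043 -3.333 -2.562
v 0.855 -3.341 -3.333
v 2.152 -3.327 -2.864
v 0.944 -3.162 -3.585
v 2.241 -3.148 -3.115
v 0.984 -2.868 -3.706
v 2.282 -2.853 -3.237
v 2.021 0.314 2.295
v 2.332 -0.194 2.734
v 2.129 0.658 3.864
v 1.819 1.166 3.425
v 2.605 0.007 2.631
v 2.402 0.859 3.761
v 2.744 0.279 2.451
v 2.541 1.131 3.581
v 2.717 0.558 2.235
v 2.515 1.41 3.366
v 2.531 0.782 2.033
v 2.329 1.634 3.164
v 2.229 0.899 1.891
v 2.026 1.751 3.022
v 1.878 0.881 1.842
v 1.676 1.733 2.972
v 1.561 0.734 1.896
v 1.358 1.586 3.026
v 1.349 0.49 2.041
v 1.146 1.342 3.172
v 1.291 0.206 2.245
v 1.088 1.058 3.375
v 1.4 -0.053 2.46
v 1.198 0.799 3.59
v 1.652 -0.228 2.637
v 1.449 0.624 3.768
v 1.988 -0.279 2.736
v 1.786 0.573 3.866
f 2 4 1
f 5 2 1
f 1 4 3
f 3 5 1
f 2 8 4
f 6 2 5
f 6 8 2
f 4 8 3
f 7 5 3
f 3 8 7
f 7 6 5
f 8 6 7
f 9 46 25
f 46 20 49
f 25 49 14
f 46 49 25
f 9 25 21
f 25 14 26
f 21 26 10
f 25 26 21
f 9 21 30
f 21 10 31
f 30 31 16
f 21 31 30
f 9 30 42
f 30 16 45
f 42 45 19
f 30 45 42
f 9 42 46
f 42 19 50
f 46 50 20
f 42 50 46
f 10 26 37
f 26 14 40
f 37 40 18
f 26 40 37
f 14 49 27
f 49 20 48
f 27 48 13
f 49 48 27
f 20 50 47
f 50 19 43
f 47 43 11
f 50 43 47
f 19 45 44
f 45 16 32
f 44 32 15
f 45 32 44
f 16 31 36
f 31 10 33
f 36 33 17
f 31 33 36
f 12 38 24
f 38 18 39
f 24 39 13
f 38 39 24
f 12 24 22
f 24 13 23
f 22 23 11
f 24 23 22
f 12 22 29
f 22 11 28
f 29 28 15
f 22 28 29
f 12 29 34
f 29 15 35
f 34 35 17
f 29 35 34
f 12 34 38
f 34 17 41
f 38 41 18
f 34 41 38
f 13 39 27
f 39 18 40
f 27 40 14
f 39 40 27
f 11 23 47
f 23 13 48
f 47 48 20
f 23 48 47
f 15 28 44
f 28 11 43
f 44 43 19
f 28 43 44
f 17 35 36
f 35 15 32
f 36 32 16
f 35 32 36
f 18 41 37
f 41 17 33
f 37 33 10
f 41 33 37
f 52 51 55
f 52 55 53
f 53 55 56
f 53 56 54
f 55 51 57
f 55 57 56
f 56 57 58
f 56 58 54
f 57 51 59
f 57 59 58
f 58 59 60
f 58 60 54
f 59 51 61
f 59 61 60
f 60 61 62
f 60 62 54
f 61 51 63
f 61 63 62
f 62 63 64
f 62 64 54
f 63 51 65
f 63 65 64
f 64 65 66
f 64 66 54
f 65 51 67
f 65 67 66
f 66 67 68
f 66 68 54
f 67 51 69
f 67 69 68
f 68 69 70
f 68 70 54
f 69 51 71
f 69 71 70
f 70 71 72
f 70 72 54
f 71 51 73
f 71 73 72
f 72 73 74
f 72 74 54
f 73 51 52
f 73 52 74
f 74 52 53
f 74 53 54
f 76 75 79
f 76 79 77
f 77 79 80
f 77 80 78
f 79 75 81
f 79 81 80
f 80 81 82
f 80 82 78
f 81 75 83
f 81 83 82
f 82 83 84
f 82 84 78
f 83 75 85
f 83 85 84
f 84 85 86
f 84 86 78
f 85 75 87
f 85 87 86
f 86 87 88
f 86 88 78
f 87 75 89
f 87 89 88
f 88 89 90
f 88 90 78
f 89 75 91
f 89 91 90
f 90 91 92
f 90 92 78
f 91 75 93
f 91 93 92
f 92 93 94
f 92 94 78
f 93 75 95
f 93 95 94
f 94 95 96
f 94 96 78
f 95 75 97
f 95 97 96
f 96 97 98
f 96 98 78
f 97 75 99
f 97 99 98
f 98 99 100
f 98 100 78
f 99 75 101
f 99 101 100
f 100 101 102
f 100 102 78
f 101 75 76
f 101 76 102
f 102 76 77
f 102 77 78



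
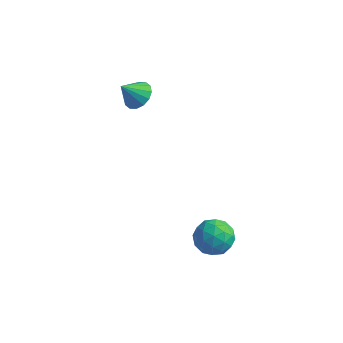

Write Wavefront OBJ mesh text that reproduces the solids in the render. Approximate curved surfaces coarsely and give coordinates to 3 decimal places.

v -1.594 0.985 1.376
v -1.238 1.375 1.82
v -2.066 0.475 2.204
v -1.54 1.556 1.759
v -1.857 1.584 1.596
v -2.103 1.451 1.374
v -2.213 1.194 1.153
v -2.157 0.88 0.991
v -1.951 0.594 0.933
v -1.649 0.414 0.993
v -1.332 0.386 1.156
v -1.086 0.518 1.378
v -0.976 0.776 1.6
v -1.032 1.09 1.761
v 2.989 -2.371 -2.892
v 3.541 -1.767 -2.655
v 3.359 -3.133 -1.805
v 3.911 -2.529 -1.568
v 3.073 -2.385 -1.516
v 2.844 -1.914 -2.188
v 4.056 -2.986 -2.272
v 3.827 -2.515 -2.944
v 4.2 -2.147 -2.273
v 3.593 -1.775 -1.805
v 3.307 -3.125 -2.655
v 2.7 -2.753 -2.187
v 3.233 -2.002 -2.869
v 3.667 -2.898 -1.591
v 3.175 -2.813 -1.56
v 3.499 -2.458 -1.422
v 2.823 -2.088 -2.594
v 3.147 -1.733 -2.455
v 2.872 -2.096 -1.786
v 3.753 -3.167 -2.005
v 4.077 -2.812 -1.866
v 3.401 -2.442 -3.038
v 3.725 -2.087 -2.9
v 4.028 -2.804 -2.674
v 3.944 -1.87 -2.505
v 4.162 -2.318 -1.866
v 4.247 -2.587 -2.28
v 4.112 -2.31 -2.675
v 3.587 -1.652 -2.23
v 3.805 -2.1 -1.592
v 3.312 -2.015 -1.561
v 3.178 -1.738 -1.956
v 3.975 -1.875 -2.005
v 3.095 -2.8 -2.868
v 3.313 -3.248 -2.23
v 3.722 -3.162 -2.504
v 3.588 -2.885 -2.899
v 2.738 -2.582 -2.594
v 2.956 -3.03 -1.955
v 2.788 -2.59 -1.785
v 2.653 -2.313 -2.18
v 2.925 -3.025 -2.455
f 2 1 4
f 2 4 3
f 4 1 5
f 4 5 3
f 5 1 6
f 5 6 3
f 6 1 7
f 6 7 3
f 7 1 8
f 7 8 3
f 8 1 9
f 8 9 3
f 9 1 10
f 9 10 3
f 10 1 11
f 10 11 3
f 11 1 12
f 11 12 3
f 12 1 13
f 12 13 3
f 13 1 14
f 13 14 3
f 14 1 2
f 14 2 3
f 15 52 31
f 52 26 55
f 31 55 20
f 52 55 31
f 15 31 27
f 31 20 32
f 27 32 16
f 31 32 27
f 15 27 36
f 27 16 37
f 36 37 22
f 27 37 36
f 15 36 48
f 36 22 51
f 48 51 25
f 36 51 48
f 15 48 52
f 48 25 56
f 52 56 26
f 48 56 52
f 16 32 43
f 32 20 46
f 43 46 24
f 32 46 43
f 20 55 33
f 55 26 54
f 33 54 19
f 55 54 33
f 26 56 53
f 56 25 49
f 53 49 17
f 56 49 53
f 25 51 50
f 51 22 38
f 50 38 21
f 51 38 50
f 22 37 42
f 37 16 39
f 42 39 23
f 37 39 42
f 18 44 30
f 44 24 45
f 30 45 19
f 44 45 30
f 18 30 28
f 30 19 29
f 28 29 17
f 30 29 28
f 18 28 35
f 28 17 34
f 35 34 21
f 28 34 35
f 18 35 40
f 35 21 41
f 40 41 23
f 35 41 40
f 18 40 44
f 40 23 47
f 44 47 24
f 40 47 44
f 19 45 33
f 45 24 46
f 33 46 20
f 45 46 33
f 17 29 53
f 29 19 54
f 53 54 26
f 29 54 53
f 21 34 50
f 34 17 49
f 50 49 25
f 34 49 50
f 23 41 42
f 41 21 38
f 42 38 22
f 41 38 42
f 24 47 43
f 47 23 39
f 43 39 16
f 47 39 43



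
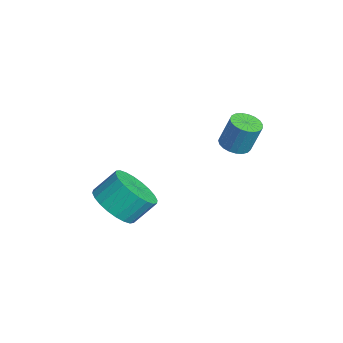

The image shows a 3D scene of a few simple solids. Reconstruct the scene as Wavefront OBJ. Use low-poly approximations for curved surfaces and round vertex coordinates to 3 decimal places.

v 0.839 2.281 0.633
v 1.15 1.778 0.736
v 1.332 2.137 1.93
v 1.021 2.639 1.827
v 1.329 1.936 0.662
v 1.511 2.294 1.856
v 1.423 2.153 0.582
v 1.605 2.511 1.777
v 1.416 2.392 0.512
v 1.598 2.75 1.706
v 1.309 2.612 0.462
v 1.491 2.97 1.656
v 1.121 2.775 0.442
v 1.303 3.133 1.636
v 0.884 2.852 0.455
v 1.066 3.21 1.649
v 0.64 2.831 0.498
v 0.822 3.189 1.693
v 0.429 2.714 0.565
v 0.611 3.072 1.76
v 0.29 2.523 0.644
v 0.472 2.881 1.838
v 0.246 2.289 0.721
v 0.427 2.648 1.915
v 0.304 2.055 0.782
v 0.486 2.413 1.976
v 0.454 1.859 0.818
v 0.636 2.217 2.012
v 0.672 1.736 0.822
v 0.854 2.095 2.016
v 0.918 1.708 0.793
v 1.1 2.066 1.987
v 0.289 -1.946 -2.252
v 1.276 -1.815 -2.34
v 1.239 -0.963 -1.496
v 0.251 -1.094 -1.408
v 1.142 -1.56 -2.603
v 1.104 -0.708 -1.759
v 0.878 -1.363 -2.813
v 0.84 -0.512 -1.968
v 0.524 -1.256 -2.937
v 0.486 -0.404 -2.092
v 0.134 -1.253 -2.957
v 0.096 -0.402 -2.112
v -0.232 -1.356 -2.87
v -0.27 -0.505 -2.025
v -0.519 -1.549 -2.689
v -0.557 -0.697 -1.844
v -0.683 -1.802 -2.441
v -0.72 -0.95 -1.596
v -0.699 -2.077 -2.164
v -0.736 -1.225 -1.32
v -0.564 -2.332 -1.901
v -0.602 -1.48 -1.057
v -0.3 -2.528 -1.692
v -0.338 -1.677 -0.847
v 0.054 -2.636 -1.568
v 0.016 -1.784 -0.723
v 0.444 -2.638 -1.548
v 0.406 -1.787 -0.703
v 0.81 -2.535 -1.635
v 0.772 -1.684 -0.79
v 1.097 -2.343 -1.816
v 1.059 -1.491 -0.971
v 1.26 -2.09 -2.064
v 1.223 -1.238 -1.219
f 2 1 5
f 2 5 3
f 3 5 6
f 3 6 4
f 5 1 7
f 5 7 6
f 6 7 8
f 6 8 4
f 7 1 9
f 7 9 8
f 8 9 10
f 8 10 4
f 9 1 11
f 9 11 10
f 10 11 12
f 10 12 4
f 11 1 13
f 11 13 12
f 12 13 14
f 12 14 4
f 13 1 15
f 13 15 14
f 14 15 16
f 14 16 4
f 15 1 17
f 15 17 16
f 16 17 18
f 16 18 4
f 17 1 19
f 17 19 18
f 18 19 20
f 18 20 4
f 19 1 21
f 19 21 20
f 20 21 22
f 20 22 4
f 21 1 23
f 21 23 22
f 22 23 24
f 22 24 4
f 23 1 25
f 23 25 24
f 24 25 26
f 24 26 4
f 25 1 27
f 25 27 26
f 26 27 28
f 26 28 4
f 27 1 29
f 27 29 28
f 28 29 30
f 28 30 4
f 29 1 31
f 29 31 30
f 30 31 32
f 30 32 4
f 31 1 2
f 31 2 32
f 32 2 3
f 32 3 4
f 34 33 37
f 34 37 35
f 35 37 38
f 35 38 36
f 37 33 39
f 37 39 38
f 38 39 40
f 38 40 36
f 39 33 41
f 39 41 40
f 40 41 42
f 40 42 36
f 41 33 43
f 41 43 42
f 42 43 44
f 42 44 36
f 43 33 45
f 43 45 44
f 44 45 46
f 44 46 36
f 45 33 47
f 45 47 46
f 46 47 48
f 46 48 36
f 47 33 49
f 47 49 48
f 48 49 50
f 48 50 36
f 49 33 51
f 49 51 50
f 50 51 52
f 50 52 36
f 51 33 53
f 51 53 52
f 52 53 54
f 52 54 36
f 53 33 55
f 53 55 54
f 54 55 56
f 54 56 36
f 55 33 57
f 55 57 56
f 56 57 58
f 56 58 36
f 57 33 59
f 57 59 58
f 58 59 60
f 58 60 36
f 59 33 61
f 59 61 60
f 60 61 62
f 60 62 36
f 61 33 63
f 61 63 62
f 62 63 64
f 62 64 36
f 63 33 65
f 63 65 64
f 64 65 66
f 64 66 36
f 65 33 34
f 65 34 66
f 66 34 35
f 66 35 36



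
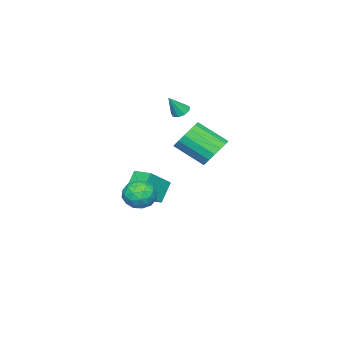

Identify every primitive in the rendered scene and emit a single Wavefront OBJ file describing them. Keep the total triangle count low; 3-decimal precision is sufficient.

v -4.076 -2.518 2.897
v -3.582 -2.328 2.636
v -3.344 -2.822 4.063
v -3.762 -2.023 2.829
v -4.089 -1.949 3.054
v -4.41 -2.141 3.205
v -4.575 -2.51 3.212
v -4.506 -2.882 3.072
v -4.236 -3.084 2.85
v -3.892 -3.021 2.65
v -3.633 -2.722 2.565
v 2.851 0.794 -0.448
v 3.703 0.542 -0.857
v 3.037 -0.342 0.637
v 3.889 -0.594 0.228
v 3.805 0.26 0.696
v 3.69 0.963 0.026
v 3.05 -0.763 -0.246
v 2.935 -0.06 -0.916
v 3.826 -0.42 -0.732
v 4.292 0.213 -0.15
v 2.448 -0.013 -0.07
v 2.914 0.62 0.512
v 3.261 0.768 -0.748
v 3.479 -0.568 0.528
v 3.43 -0.066 0.803
v 3.931 -0.214 0.562
v 3.253 1.015 -0.229
v 3.754 0.867 -0.47
v 3.814 0.701 0.444
v 2.986 -0.667 0.25
v 3.487 -0.815 0.009
v 2.809 0.414 -0.782
v 3.31 0.266 -1.023
v 2.926 -0.501 -0.664
v 3.833 0.055 -0.915
v 3.943 -0.613 -0.277
v 3.45 -0.712 -0.555
v 3.382 -0.3 -0.95
v 4.108 0.426 -0.573
v 4.217 -0.242 0.065
v 4.168 0.261 0.34
v 4.1 0.673 -0.054
v 4.18 -0.139 -0.499
v 2.523 0.442 -0.285
v 2.632 -0.226 0.353
v 2.64 -0.473 -0.166
v 2.572 -0.061 -0.56
v 2.797 0.813 0.057
v 2.907 0.145 0.695
v 3.358 0.5 0.73
v 3.29 0.912 0.335
v 2.56 0.339 0.279
v -2.404 -3.756 -3.702
v -3.371 -3.821 -2.531
v -2.271 -2.536 -3.524
v -3.237 -2.601 -2.353
v -0.983 -4.079 -2.547
v -1.949 -4.144 -1.376
v -0.849 -2.859 -2.369
v -1.816 -2.924 -1.198
v 1.245 3.395 2.941
v 2.224 3.627 2.851
v 2.694 2.076 3.989
v 1.715 1.845 4.079
v 2.082 3.872 3.244
v 2.553 2.321 4.381
v 1.749 4.007 3.567
v 2.22 2.456 4.704
v 1.301 4.003 3.746
v 1.771 2.452 4.884
v 0.839 3.859 3.741
v 1.31 2.308 4.879
v 0.47 3.609 3.553
v 0.941 2.059 4.691
v 0.279 3.311 3.225
v 0.75 1.76 4.363
v 0.309 3.031 2.832
v 0.78 1.48 3.969
v 0.553 2.835 2.463
v 1.024 1.284 3.601
v 0.956 2.767 2.205
v 1.427 1.217 3.342
v 1.425 2.844 2.115
v 1.895 1.293 3.252
v 1.852 3.046 2.214
v 2.323 1.496 3.351
v 2.141 3.329 2.48
v 2.611 1.778 3.617
f 2 1 4
f 2 4 3
f 4 1 5
f 4 5 3
f 5 1 6
f 5 6 3
f 6 1 7
f 6 7 3
f 7 1 8
f 7 8 3
f 8 1 9
f 8 9 3
f 9 1 10
f 9 10 3
f 10 1 11
f 10 11 3
f 11 1 2
f 11 2 3
f 12 49 28
f 49 23 52
f 28 52 17
f 49 52 28
f 12 28 24
f 28 17 29
f 24 29 13
f 28 29 24
f 12 24 33
f 24 13 34
f 33 34 19
f 24 34 33
f 12 33 45
f 33 19 48
f 45 48 22
f 33 48 45
f 12 45 49
f 45 22 53
f 49 53 23
f 45 53 49
f 13 29 40
f 29 17 43
f 40 43 21
f 29 43 40
f 17 52 30
f 52 23 51
f 30 51 16
f 52 51 30
f 23 53 50
f 53 22 46
f 50 46 14
f 53 46 50
f 22 48 47
f 48 19 35
f 47 35 18
f 48 35 47
f 19 34 39
f 34 13 36
f 39 36 20
f 34 36 39
f 15 41 27
f 41 21 42
f 27 42 16
f 41 42 27
f 15 27 25
f 27 16 26
f 25 26 14
f 27 26 25
f 15 25 32
f 25 14 31
f 32 31 18
f 25 31 32
f 15 32 37
f 32 18 38
f 37 38 20
f 32 38 37
f 15 37 41
f 37 20 44
f 41 44 21
f 37 44 41
f 16 42 30
f 42 21 43
f 30 43 17
f 42 43 30
f 14 26 50
f 26 16 51
f 50 51 23
f 26 51 50
f 18 31 47
f 31 14 46
f 47 46 22
f 31 46 47
f 20 38 39
f 38 18 35
f 39 35 19
f 38 35 39
f 21 44 40
f 44 20 36
f 40 36 13
f 44 36 40
f 55 57 54
f 58 55 54
f 54 57 56
f 56 58 54
f 55 61 57
f 59 55 58
f 59 61 55
f 57 61 56
f 60 58 56
f 56 61 60
f 60 59 58
f 61 59 60
f 63 62 66
f 63 66 64
f 64 66 67
f 64 67 65
f 66 62 68
f 66 68 67
f 67 68 69
f 67 69 65
f 68 62 70
f 68 70 69
f 69 70 71
f 69 71 65
f 70 62 72
f 70 72 71
f 71 72 73
f 71 73 65
f 72 62 74
f 72 74 73
f 73 74 75
f 73 75 65
f 74 62 76
f 74 76 75
f 75 76 77
f 75 77 65
f 76 62 78
f 76 78 77
f 77 78 79
f 77 79 65
f 78 62 80
f 78 80 79
f 79 80 81
f 79 81 65
f 80 62 82
f 80 82 81
f 81 82 83
f 81 83 65
f 82 62 84
f 82 84 83
f 83 84 85
f 83 85 65
f 84 62 86
f 84 86 85
f 85 86 87
f 85 87 65
f 86 62 88
f 86 88 87
f 87 88 89
f 87 89 65
f 88 62 63
f 88 63 89
f 89 63 64
f 89 64 65



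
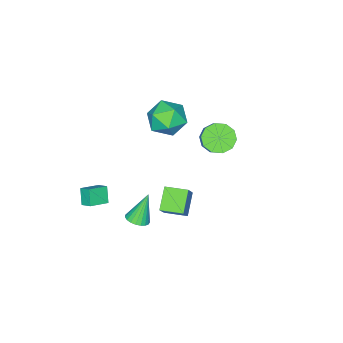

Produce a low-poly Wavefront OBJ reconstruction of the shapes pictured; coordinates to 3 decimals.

v 1.955 -2.039 -4.336
v 2.347 -1.439 -4.198
v 1.145 -1.921 -2.544
v 2.095 -1.323 -4.32
v 1.818 -1.33 -4.444
v 1.565 -1.46 -4.55
v 1.379 -1.69 -4.619
v 1.293 -1.98 -4.639
v 1.321 -2.281 -4.606
v 1.459 -2.54 -4.527
v 1.682 -2.712 -4.415
v 1.953 -2.767 -4.289
v 2.224 -2.697 -4.171
v 2.448 -2.513 -4.082
v 2.587 -2.247 -4.037
v 2.617 -1.945 -4.043
v 2.532 -1.659 -4.1
v 3.329 -3.586 -2.631
v 2.89 -4.075 -1.762
v 3.366 -2.889 -2.221
v 2.926 -3.378 -1.351
v 4.454 -3.882 -2.229
v 4.014 -4.371 -1.359
v 4.49 -3.185 -1.818
v 4.051 -3.674 -0.949
v -1.176 -1.495 2.777
v -0.679 -0.652 3.557
v 0.079 -2.908 3.503
v 0.576 -2.065 4.283
v -0.597 -2.463 4.458
v -1.373 -1.59 4.009
v 0.773 -1.97 3.051
v -0.003 -1.097 2.602
v 0.525 -0.946 3.726
v -0.321 -1.251 4.596
v -0.279 -2.309 2.464
v -1.125 -2.614 3.334
v 3.436 1.264 -0.095
v 2.393 0.709 0.797
v 2.85 2.424 -0.058
v 1.807 1.869 0.834
v 4.193 1.611 1.006
v 3.15 1.056 1.898
v 3.607 2.771 1.043
v 2.564 2.216 1.935
v -3.461 -0.834 -0.098
v -3.085 -0.218 -0.791
v -2.324 0.55 0.306
v -2.699 -0.066 0.998
v -3.617 0.023 -0.59
v -2.856 0.791 0.507
v -4.09 -0.064 -0.201
v -3.329 0.704 0.895
v -4.322 -0.444 0.227
v -3.561 0.324 1.323
v -4.225 -0.974 0.531
v -3.464 -0.206 1.627
v -3.836 -1.45 0.594
v -3.075 -0.682 1.691
v -3.304 -1.691 0.393
v -2.543 -0.923 1.49
v -2.831 -1.604 0.005
v -2.07 -0.836 1.101
v -2.599 -1.224 -0.423
v -1.838 -0.456 0.673
v -2.696 -0.694 -0.727
v -1.935 0.074 0.369
f 2 1 4
f 2 4 3
f 4 1 5
f 4 5 3
f 5 1 6
f 5 6 3
f 6 1 7
f 6 7 3
f 7 1 8
f 7 8 3
f 8 1 9
f 8 9 3
f 9 1 10
f 9 10 3
f 10 1 11
f 10 11 3
f 11 1 12
f 11 12 3
f 12 1 13
f 12 13 3
f 13 1 14
f 13 14 3
f 14 1 15
f 14 15 3
f 15 1 16
f 15 16 3
f 16 1 17
f 16 17 3
f 17 1 2
f 17 2 3
f 19 21 18
f 22 19 18
f 18 21 20
f 20 22 18
f 19 25 21
f 23 19 22
f 23 25 19
f 21 25 20
f 24 22 20
f 20 25 24
f 24 23 22
f 25 23 24
f 26 37 31
f 26 31 27
f 26 27 33
f 26 33 36
f 26 36 37
f 27 31 35
f 31 37 30
f 37 36 28
f 36 33 32
f 33 27 34
f 29 35 30
f 29 30 28
f 29 28 32
f 29 32 34
f 29 34 35
f 30 35 31
f 28 30 37
f 32 28 36
f 34 32 33
f 35 34 27
f 39 41 38
f 42 39 38
f 38 41 40
f 40 42 38
f 39 45 41
f 43 39 42
f 43 45 39
f 41 45 40
f 44 42 40
f 40 45 44
f 44 43 42
f 45 43 44
f 47 46 50
f 47 50 48
f 48 50 51
f 48 51 49
f 50 46 52
f 50 52 51
f 51 52 53
f 51 53 49
f 52 46 54
f 52 54 53
f 53 54 55
f 53 55 49
f 54 46 56
f 54 56 55
f 55 56 57
f 55 57 49
f 56 46 58
f 56 58 57
f 57 58 59
f 57 59 49
f 58 46 60
f 58 60 59
f 59 60 61
f 59 61 49
f 60 46 62
f 60 62 61
f 61 62 63
f 61 63 49
f 62 46 64
f 62 64 63
f 63 64 65
f 63 65 49
f 64 46 66
f 64 66 65
f 65 66 67
f 65 67 49
f 66 46 47
f 66 47 67
f 67 47 48
f 67 48 49



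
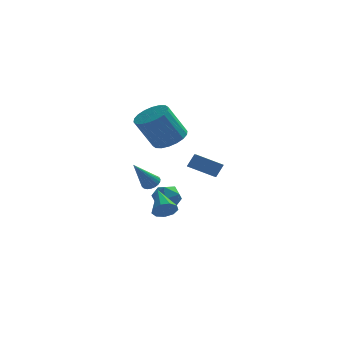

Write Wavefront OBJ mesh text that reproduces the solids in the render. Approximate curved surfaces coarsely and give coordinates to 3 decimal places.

v 3.006 2.341 -1.142
v 1.533 2.39 -0.423
v 2.875 3.359 -1.48
v 1.401 3.407 -0.762
v 3.399 2.653 -0.358
v 1.925 2.701 0.36
v 3.267 3.67 -0.697
v 1.794 3.719 0.022
v 0.472 3.771 1.156
v 1.396 3.911 1.678
v 0.391 3.488 3.566
v -0.532 3.349 3.044
v 1.208 4.348 1.676
v 0.203 3.926 3.564
v 0.874 4.672 1.571
v -0.13 4.249 3.459
v 0.461 4.817 1.384
v -0.543 4.394 3.272
v 0.05 4.754 1.151
v -0.954 4.332 3.04
v -0.277 4.498 0.92
v -1.281 4.075 2.808
v -0.456 4.097 0.735
v -1.46 3.675 2.623
v -0.451 3.632 0.634
v -1.456 3.209 2.522
v -0.263 3.194 0.636
v -1.268 2.772 2.524
v 0.07 2.871 0.741
v -0.934 2.448 2.629
v 0.483 2.726 0.928
v -0.521 2.303 2.816
v 0.894 2.788 1.16
v -0.11 2.366 3.049
v 1.221 3.045 1.392
v 0.217 2.622 3.28
v 1.4 3.445 1.577
v 0.396 3.023 3.465
v -0.366 0.701 -1.003
v 0.129 0.474 -0.873
v -1.214 -0.241 0.583
v 0.134 0.673 -0.752
v 0.052 0.877 -0.675
v -0.102 1.051 -0.654
v -0.302 1.163 -0.694
v -0.513 1.196 -0.787
v -0.698 1.143 -0.918
v -0.826 1.014 -1.063
v -0.875 0.831 -1.198
v -0.835 0.625 -1.299
v -0.714 0.432 -1.349
v -0.534 0.285 -1.339
v -0.324 0.211 -1.271
v -0.121 0.221 -1.157
v 0.039 0.314 -1.016
v -0.064 1.736 -1.753
v 0.844 1.695 -1.653
v 0.016 0.765 -2.867
v 0.924 0.724 -2.767
v 0.376 0.372 -2.124
v 0.327 0.973 -1.435
v 0.533 1.487 -3.085
v 0.484 2.088 -2.396
v 1.213 1.541 -2.476
v 1.117 0.852 -1.882
v -0.257 1.608 -2.638
v -0.353 0.919 -2.044
v 0.62 -3.545 -1.355
v 1.278 -3.308 -1.391
v 0.16 -2.135 -0.465
v 1.027 -3.152 -1.768
v 0.585 -3.18 -1.952
v 0.16 -3.378 -1.856
v -0.05 -3.655 -1.527
v 0.054 -3.88 -1.117
v 0.422 -3.949 -0.819
v 0.883 -3.828 -0.772
v 1.221 -3.575 -0.998
f 2 4 1
f 5 2 1
f 1 4 3
f 3 5 1
f 2 8 4
f 6 2 5
f 6 8 2
f 4 8 3
f 7 5 3
f 3 8 7
f 7 6 5
f 8 6 7
f 10 9 13
f 10 13 11
f 11 13 14
f 11 14 12
f 13 9 15
f 13 15 14
f 14 15 16
f 14 16 12
f 15 9 17
f 15 17 16
f 16 17 18
f 16 18 12
f 17 9 19
f 17 19 18
f 18 19 20
f 18 20 12
f 19 9 21
f 19 21 20
f 20 21 22
f 20 22 12
f 21 9 23
f 21 23 22
f 22 23 24
f 22 24 12
f 23 9 25
f 23 25 24
f 24 25 26
f 24 26 12
f 25 9 27
f 25 27 26
f 26 27 28
f 26 28 12
f 27 9 29
f 27 29 28
f 28 29 30
f 28 30 12
f 29 9 31
f 29 31 30
f 30 31 32
f 30 32 12
f 31 9 33
f 31 33 32
f 32 33 34
f 32 34 12
f 33 9 35
f 33 35 34
f 34 35 36
f 34 36 12
f 35 9 37
f 35 37 36
f 36 37 38
f 36 38 12
f 37 9 10
f 37 10 38
f 38 10 11
f 38 11 12
f 40 39 42
f 40 42 41
f 42 39 43
f 42 43 41
f 43 39 44
f 43 44 41
f 44 39 45
f 44 45 41
f 45 39 46
f 45 46 41
f 46 39 47
f 46 47 41
f 47 39 48
f 47 48 41
f 48 39 49
f 48 49 41
f 49 39 50
f 49 50 41
f 50 39 51
f 50 51 41
f 51 39 52
f 51 52 41
f 52 39 53
f 52 53 41
f 53 39 54
f 53 54 41
f 54 39 55
f 54 55 41
f 55 39 40
f 55 40 41
f 56 67 61
f 56 61 57
f 56 57 63
f 56 63 66
f 56 66 67
f 57 61 65
f 61 67 60
f 67 66 58
f 66 63 62
f 63 57 64
f 59 65 60
f 59 60 58
f 59 58 62
f 59 62 64
f 59 64 65
f 60 65 61
f 58 60 67
f 62 58 66
f 64 62 63
f 65 64 57
f 69 68 71
f 69 71 70
f 71 68 72
f 71 72 70
f 72 68 73
f 72 73 70
f 73 68 74
f 73 74 70
f 74 68 75
f 74 75 70
f 75 68 76
f 75 76 70
f 76 68 77
f 76 77 70
f 77 68 78
f 77 78 70
f 78 68 69
f 78 69 70



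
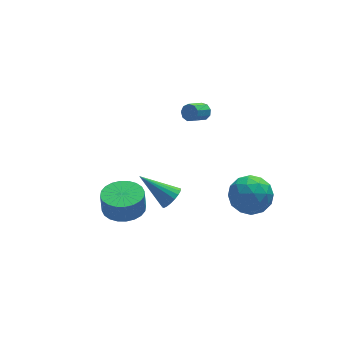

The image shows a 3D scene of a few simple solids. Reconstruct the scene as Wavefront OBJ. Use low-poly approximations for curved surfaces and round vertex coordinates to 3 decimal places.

v 2.549 3.655 -0.208
v 2.817 3.72 0.221
v 1.98 3.25 0.817
v 1.711 3.185 0.388
v 2.618 4 0.161
v 1.781 3.53 0.757
v 2.386 4.118 -0.071
v 1.549 3.649 0.525
v 2.23 4.02 -0.367
v 1.393 3.551 0.229
v 2.224 3.751 -0.589
v 1.386 3.281 0.007
v 2.369 3.437 -0.633
v 1.531 2.967 -0.036
v 2.598 3.225 -0.477
v 1.761 2.755 0.119
v 2.804 3.214 -0.196
v 1.967 2.744 0.4
v 2.891 3.409 0.079
v 2.054 2.94 0.675
v -0.724 -1.514 -1.165
v -0.507 -1.861 -0.622
v -1.996 -0.506 -0.015
v -0.322 -1.621 -0.627
v -0.217 -1.361 -0.739
v -0.212 -1.13 -0.935
v -0.308 -0.976 -1.177
v -0.487 -0.929 -1.417
v -0.713 -0.997 -1.606
v -0.94 -1.168 -1.709
v -1.125 -1.407 -1.703
v -1.231 -1.668 -1.591
v -1.236 -1.898 -1.395
v -1.139 -2.052 -1.153
v -0.961 -2.1 -0.914
v -0.735 -2.032 -0.724
v 2.35 -1.091 -1.643
v 3.117 -0.677 -2.418
v 3.263 -2.743 -1.622
v 4.03 -2.329 -2.397
v 4.018 -1.91 -1.308
v 3.453 -0.889 -1.321
v 2.927 -2.531 -2.719
v 2.362 -1.51 -2.732
v 3.474 -1.567 -3.084
v 4.148 -1.183 -2.212
v 2.232 -2.237 -1.828
v 2.906 -1.853 -0.956
v 2.653 -0.739 -2.032
v 3.727 -2.681 -2.008
v 3.719 -2.435 -1.367
v 4.171 -2.192 -1.823
v 2.851 -0.863 -1.387
v 3.302 -0.62 -1.843
v 3.831 -1.345 -1.191
v 3.078 -2.8 -2.197
v 3.529 -2.557 -2.653
v 2.209 -1.228 -2.217
v 2.661 -0.985 -2.673
v 2.549 -2.075 -2.849
v 3.314 -1.018 -2.879
v 3.851 -1.99 -2.867
v 3.202 -2.109 -3.056
v 2.87 -1.508 -3.064
v 3.71 -0.793 -2.367
v 4.247 -1.764 -2.354
v 4.24 -1.518 -1.714
v 3.908 -0.917 -1.722
v 3.92 -1.316 -2.758
v 2.133 -1.656 -1.686
v 2.67 -2.627 -1.673
v 2.472 -2.503 -2.318
v 2.14 -1.902 -2.326
v 2.529 -1.43 -1.173
v 3.066 -2.402 -1.161
v 3.51 -1.912 -0.976
v 3.178 -1.311 -0.984
v 2.46 -2.104 -1.282
v -2.774 -0.44 -2.418
v -2.196 0.447 -2.466
v -2.229 0.528 -1.369
v -2.806 -0.36 -1.322
v -2.58 0.6 -2.489
v -2.613 0.68 -1.392
v -2.993 0.594 -2.501
v -3.026 0.674 -1.404
v -3.373 0.43 -2.5
v -3.406 0.51 -1.404
v -3.662 0.134 -2.487
v -3.695 0.214 -1.39
v -3.815 -0.249 -2.464
v -3.848 -0.169 -1.367
v -3.81 -0.662 -2.433
v -3.843 -0.581 -1.337
v -3.647 -1.04 -2.401
v -3.68 -0.96 -1.304
v -3.351 -1.328 -2.371
v -3.384 -1.247 -1.274
v -2.967 -1.48 -2.348
v -3 -1.4 -1.251
v -2.554 -1.474 -2.336
v -2.587 -1.394 -1.239
v -2.174 -1.31 -2.336
v -2.207 -1.23 -1.24
v -1.885 -1.014 -2.35
v -1.918 -0.934 -1.253
v -1.732 -0.631 -2.373
v -1.765 -0.551 -1.276
v -1.737 -0.219 -2.403
v -1.77 -0.138 -1.307
v -1.9 0.16 -2.436
v -1.933 0.24 -1.339
f 2 1 5
f 2 5 3
f 3 5 6
f 3 6 4
f 5 1 7
f 5 7 6
f 6 7 8
f 6 8 4
f 7 1 9
f 7 9 8
f 8 9 10
f 8 10 4
f 9 1 11
f 9 11 10
f 10 11 12
f 10 12 4
f 11 1 13
f 11 13 12
f 12 13 14
f 12 14 4
f 13 1 15
f 13 15 14
f 14 15 16
f 14 16 4
f 15 1 17
f 15 17 16
f 16 17 18
f 16 18 4
f 17 1 19
f 17 19 18
f 18 19 20
f 18 20 4
f 19 1 2
f 19 2 20
f 20 2 3
f 20 3 4
f 22 21 24
f 22 24 23
f 24 21 25
f 24 25 23
f 25 21 26
f 25 26 23
f 26 21 27
f 26 27 23
f 27 21 28
f 27 28 23
f 28 21 29
f 28 29 23
f 29 21 30
f 29 30 23
f 30 21 31
f 30 31 23
f 31 21 32
f 31 32 23
f 32 21 33
f 32 33 23
f 33 21 34
f 33 34 23
f 34 21 35
f 34 35 23
f 35 21 36
f 35 36 23
f 36 21 22
f 36 22 23
f 37 74 53
f 74 48 77
f 53 77 42
f 74 77 53
f 37 53 49
f 53 42 54
f 49 54 38
f 53 54 49
f 37 49 58
f 49 38 59
f 58 59 44
f 49 59 58
f 37 58 70
f 58 44 73
f 70 73 47
f 58 73 70
f 37 70 74
f 70 47 78
f 74 78 48
f 70 78 74
f 38 54 65
f 54 42 68
f 65 68 46
f 54 68 65
f 42 77 55
f 77 48 76
f 55 76 41
f 77 76 55
f 48 78 75
f 78 47 71
f 75 71 39
f 78 71 75
f 47 73 72
f 73 44 60
f 72 60 43
f 73 60 72
f 44 59 64
f 59 38 61
f 64 61 45
f 59 61 64
f 40 66 52
f 66 46 67
f 52 67 41
f 66 67 52
f 40 52 50
f 52 41 51
f 50 51 39
f 52 51 50
f 40 50 57
f 50 39 56
f 57 56 43
f 50 56 57
f 40 57 62
f 57 43 63
f 62 63 45
f 57 63 62
f 40 62 66
f 62 45 69
f 66 69 46
f 62 69 66
f 41 67 55
f 67 46 68
f 55 68 42
f 67 68 55
f 39 51 75
f 51 41 76
f 75 76 48
f 51 76 75
f 43 56 72
f 56 39 71
f 72 71 47
f 56 71 72
f 45 63 64
f 63 43 60
f 64 60 44
f 63 60 64
f 46 69 65
f 69 45 61
f 65 61 38
f 69 61 65
f 80 79 83
f 80 83 81
f 81 83 84
f 81 84 82
f 83 79 85
f 83 85 84
f 84 85 86
f 84 86 82
f 85 79 87
f 85 87 86
f 86 87 88
f 86 88 82
f 87 79 89
f 87 89 88
f 88 89 90
f 88 90 82
f 89 79 91
f 89 91 90
f 90 91 92
f 90 92 82
f 91 79 93
f 91 93 92
f 92 93 94
f 92 94 82
f 93 79 95
f 93 95 94
f 94 95 96
f 94 96 82
f 95 79 97
f 95 97 96
f 96 97 98
f 96 98 82
f 97 79 99
f 97 99 98
f 98 99 100
f 98 100 82
f 99 79 101
f 99 101 100
f 100 101 102
f 100 102 82
f 101 79 103
f 101 103 102
f 102 103 104
f 102 104 82
f 103 79 105
f 103 105 104
f 104 105 106
f 104 106 82
f 105 79 107
f 105 107 106
f 106 107 108
f 106 108 82
f 107 79 109
f 107 109 108
f 108 109 110
f 108 110 82
f 109 79 111
f 109 111 110
f 110 111 112
f 110 112 82
f 111 79 80
f 111 80 112
f 112 80 81
f 112 81 82



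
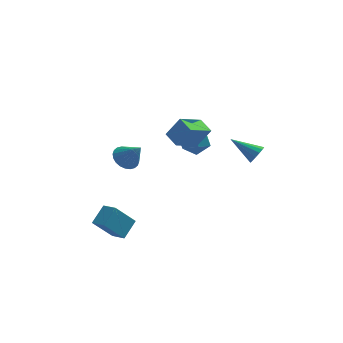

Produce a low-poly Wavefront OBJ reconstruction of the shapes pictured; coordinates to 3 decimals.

v -2.769 -3.129 2.928
v -2.295 -3.575 2.398
v -1.951 -3.691 4.132
v -2.126 -3.294 2.414
v -2.056 -2.989 2.508
v -2.094 -2.704 2.667
v -2.234 -2.485 2.865
v -2.457 -2.363 3.073
v -2.727 -2.358 3.259
v -3.003 -2.471 3.395
v -3.244 -2.684 3.459
v -3.412 -2.964 3.443
v -3.483 -3.27 3.348
v -3.445 -3.554 3.19
v -3.304 -3.774 2.991
v -3.082 -3.895 2.783
v -2.812 -3.9 2.598
v -2.536 -3.788 2.462
v -4.754 -1.772 -3.516
v -4.114 -0.813 -2.758
v -3.636 -1.367 -4.972
v -2.996 -0.408 -4.214
v -4.064 -2.492 -3.186
v -3.424 -1.533 -2.428
v -2.946 -2.087 -4.642
v -2.306 -1.128 -3.884
v 4.411 -2.595 2.704
v 4.795 -2.169 3.03
v 2.969 -1.965 3.576
v 4.697 -2.002 2.748
v 4.523 -1.994 2.454
v 4.319 -2.148 2.227
v 4.139 -2.421 2.128
v 4.033 -2.741 2.183
v 4.027 -3.022 2.377
v 4.125 -3.188 2.659
v 4.299 -3.196 2.953
v 4.504 -3.043 3.18
v 4.683 -2.77 3.279
v 4.79 -2.45 3.224
v 0.001 -0.563 2.149
v -0.565 0.318 2.485
v 1.201 0.519 1.333
v 0.635 1.4 1.67
v 0.805 -0.52 3.39
v 0.239 0.361 3.727
v 2.005 0.562 2.575
v 1.439 1.443 2.911
v 1.052 4.461 0.258
v 1.877 4.582 -0.384
v 0.443 3.238 -0.756
v 1.268 3.359 -1.398
v 1.403 2.949 -0.439
v 1.78 3.705 0.188
v 0.54 4.115 -1.328
v 0.917 4.871 -0.701
v 1.56 4.368 -1.363
v 2.094 3.648 -0.814
v 0.226 4.172 -0.326
v 0.76 3.452 0.223
f 2 1 4
f 2 4 3
f 4 1 5
f 4 5 3
f 5 1 6
f 5 6 3
f 6 1 7
f 6 7 3
f 7 1 8
f 7 8 3
f 8 1 9
f 8 9 3
f 9 1 10
f 9 10 3
f 10 1 11
f 10 11 3
f 11 1 12
f 11 12 3
f 12 1 13
f 12 13 3
f 13 1 14
f 13 14 3
f 14 1 15
f 14 15 3
f 15 1 16
f 15 16 3
f 16 1 17
f 16 17 3
f 17 1 18
f 17 18 3
f 18 1 2
f 18 2 3
f 20 22 19
f 23 20 19
f 19 22 21
f 21 23 19
f 20 26 22
f 24 20 23
f 24 26 20
f 22 26 21
f 25 23 21
f 21 26 25
f 25 24 23
f 26 24 25
f 28 27 30
f 28 30 29
f 30 27 31
f 30 31 29
f 31 27 32
f 31 32 29
f 32 27 33
f 32 33 29
f 33 27 34
f 33 34 29
f 34 27 35
f 34 35 29
f 35 27 36
f 35 36 29
f 36 27 37
f 36 37 29
f 37 27 38
f 37 38 29
f 38 27 39
f 38 39 29
f 39 27 40
f 39 40 29
f 40 27 28
f 40 28 29
f 42 44 41
f 45 42 41
f 41 44 43
f 43 45 41
f 42 48 44
f 46 42 45
f 46 48 42
f 44 48 43
f 47 45 43
f 43 48 47
f 47 46 45
f 48 46 47
f 49 60 54
f 49 54 50
f 49 50 56
f 49 56 59
f 49 59 60
f 50 54 58
f 54 60 53
f 60 59 51
f 59 56 55
f 56 50 57
f 52 58 53
f 52 53 51
f 52 51 55
f 52 55 57
f 52 57 58
f 53 58 54
f 51 53 60
f 55 51 59
f 57 55 56
f 58 57 50

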